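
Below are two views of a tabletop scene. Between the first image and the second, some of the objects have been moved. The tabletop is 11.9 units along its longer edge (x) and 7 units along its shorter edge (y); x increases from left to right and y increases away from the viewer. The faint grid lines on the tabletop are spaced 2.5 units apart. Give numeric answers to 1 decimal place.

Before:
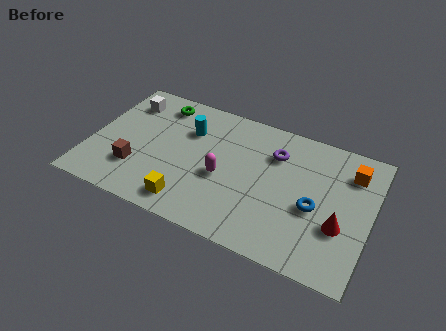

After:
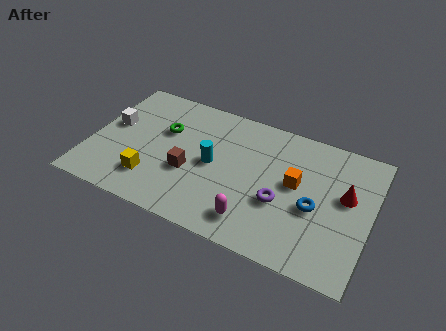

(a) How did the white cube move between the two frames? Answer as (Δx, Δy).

(-0.4, -1.5)

The white cube started near (1.2, 5.5) and ended near (0.8, 4.0).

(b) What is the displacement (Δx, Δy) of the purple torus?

(0.5, -2.4)

The purple torus was at about (7.7, 5.1) and moved to about (8.2, 2.7).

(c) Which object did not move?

the blue torus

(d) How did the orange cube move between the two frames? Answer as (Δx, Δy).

(-2.2, -1.5)

The orange cube started near (10.9, 5.4) and ended near (8.7, 3.9).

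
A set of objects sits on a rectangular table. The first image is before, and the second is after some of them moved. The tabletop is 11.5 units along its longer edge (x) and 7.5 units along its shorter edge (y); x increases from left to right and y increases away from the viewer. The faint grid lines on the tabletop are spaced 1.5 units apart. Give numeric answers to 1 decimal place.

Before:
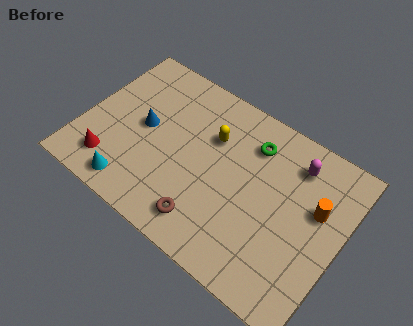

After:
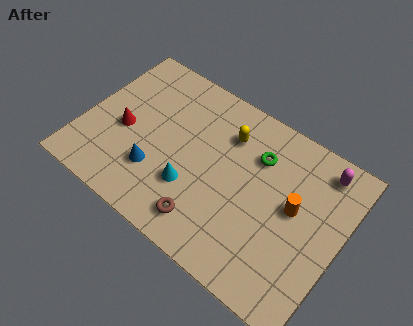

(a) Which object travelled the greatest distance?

the cyan cone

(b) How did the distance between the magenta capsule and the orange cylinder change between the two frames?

+0.6

Before: roughly 1.8 units apart; after: 2.4. That's 0.6 units further apart.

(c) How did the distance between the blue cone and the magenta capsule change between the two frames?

+1.1

They were about 6.8 units apart before and 7.9 after — 1.1 units further apart.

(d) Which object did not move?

the brown torus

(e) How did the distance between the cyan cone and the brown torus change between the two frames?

-1.9

The distance was about 3.3 in the first image and 1.4 in the second, so they moved 1.9 units closer together.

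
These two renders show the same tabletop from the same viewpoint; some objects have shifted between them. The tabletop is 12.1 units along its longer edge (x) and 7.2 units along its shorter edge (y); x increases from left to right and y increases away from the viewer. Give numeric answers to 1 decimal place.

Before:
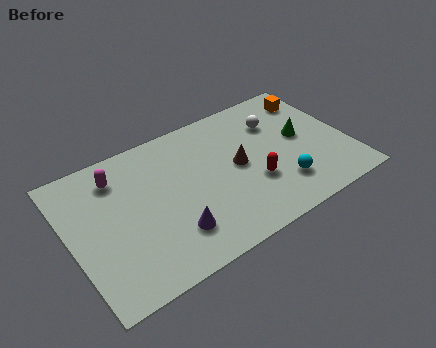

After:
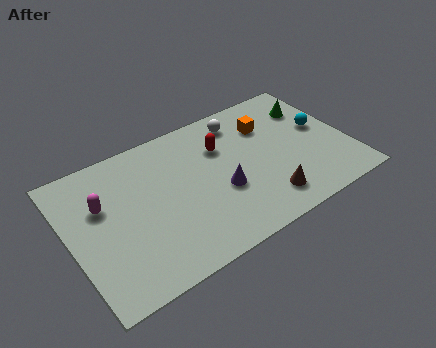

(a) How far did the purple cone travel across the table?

2.5

The purple cone moved from about (4.1, 1.8) to (6.4, 2.8), a distance of √(2.3² + 1.0²) ≈ 2.5.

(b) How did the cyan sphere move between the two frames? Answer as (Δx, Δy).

(2.2, 2.2)

The cyan sphere started near (8.9, 1.8) and ended near (11.1, 4.0).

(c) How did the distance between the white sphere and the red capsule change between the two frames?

-1.7

The distance was about 3.1 in the first image and 1.4 in the second, so they moved 1.7 units closer together.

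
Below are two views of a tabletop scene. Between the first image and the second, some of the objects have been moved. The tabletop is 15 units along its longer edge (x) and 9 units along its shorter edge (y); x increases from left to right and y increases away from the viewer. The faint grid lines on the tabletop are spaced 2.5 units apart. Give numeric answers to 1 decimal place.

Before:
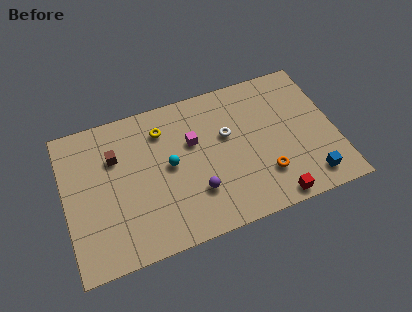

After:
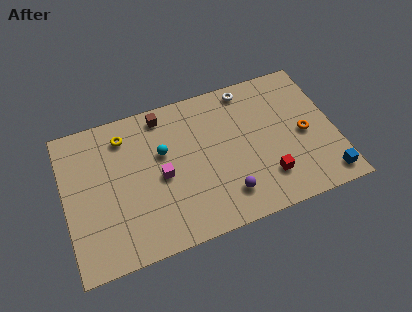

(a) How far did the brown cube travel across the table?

3.3

The brown cube was near (2.9, 6.2) before and (5.7, 7.9) after, so it travelled √(2.8² + 1.7²) ≈ 3.3 units.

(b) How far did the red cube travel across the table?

1.4

The red cube was near (11.2, 0.8) before and (11.0, 2.2) after, so it travelled √(0.2² + 1.4²) ≈ 1.4 units.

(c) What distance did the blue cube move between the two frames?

0.9

The blue cube moved from about (13.3, 1.4) to (14.2, 1.2), a distance of √(0.9² + 0.2²) ≈ 0.9.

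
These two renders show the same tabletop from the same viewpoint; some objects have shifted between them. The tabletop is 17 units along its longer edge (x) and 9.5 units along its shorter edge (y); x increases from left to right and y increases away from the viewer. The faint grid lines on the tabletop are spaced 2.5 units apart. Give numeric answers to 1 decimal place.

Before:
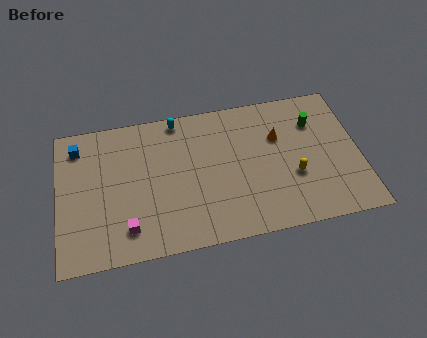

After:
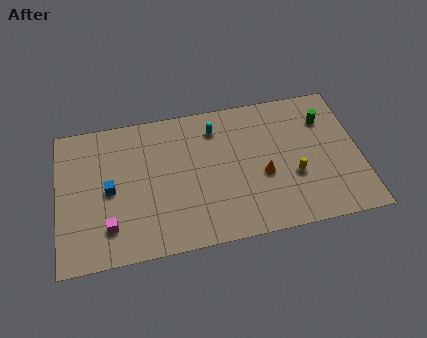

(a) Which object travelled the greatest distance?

the blue cube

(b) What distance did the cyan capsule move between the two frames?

2.3

From (6.9, 8.6) to (9.0, 7.6), the cyan capsule covered √(2.1² + 1.0²) ≈ 2.3 units.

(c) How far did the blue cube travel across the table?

3.6

From (1.2, 7.8) to (2.9, 4.6), the blue cube covered √(1.7² + 3.2²) ≈ 3.6 units.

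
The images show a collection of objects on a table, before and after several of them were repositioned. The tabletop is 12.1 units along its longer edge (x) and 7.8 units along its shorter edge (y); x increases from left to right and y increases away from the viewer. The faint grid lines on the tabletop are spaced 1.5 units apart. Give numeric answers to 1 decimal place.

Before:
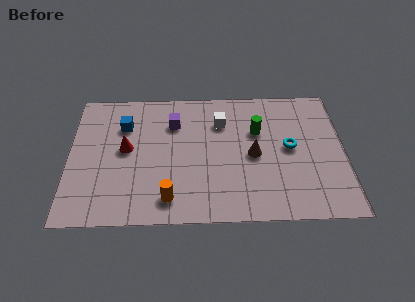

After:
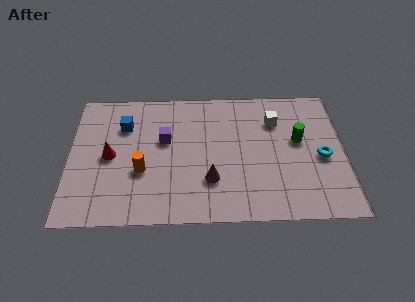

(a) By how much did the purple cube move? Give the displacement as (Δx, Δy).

(-0.4, -1.0)

The purple cube started near (4.6, 5.7) and ended near (4.2, 4.7).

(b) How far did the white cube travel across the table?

2.4

From (6.7, 5.7) to (9.1, 5.7), the white cube covered √(2.4² + 0.0²) ≈ 2.4 units.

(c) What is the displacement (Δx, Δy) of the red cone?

(-0.7, -0.4)

From the two frames, the red cone sits at roughly (2.5, 4.2) before and (1.8, 3.8) after.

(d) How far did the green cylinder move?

1.9

The green cylinder moved from about (8.3, 5.1) to (10.1, 4.5), a distance of √(1.8² + 0.6²) ≈ 1.9.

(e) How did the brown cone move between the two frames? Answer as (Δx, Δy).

(-1.9, -1.4)

The brown cone started near (8.1, 3.7) and ended near (6.2, 2.3).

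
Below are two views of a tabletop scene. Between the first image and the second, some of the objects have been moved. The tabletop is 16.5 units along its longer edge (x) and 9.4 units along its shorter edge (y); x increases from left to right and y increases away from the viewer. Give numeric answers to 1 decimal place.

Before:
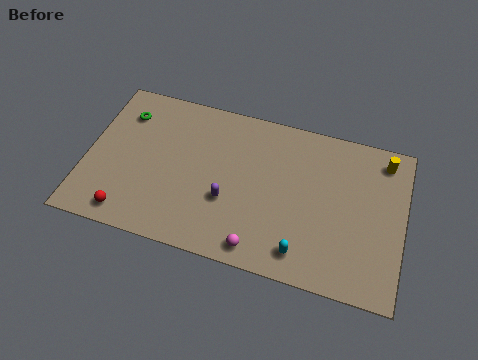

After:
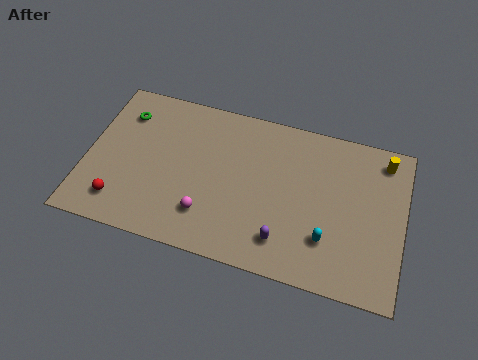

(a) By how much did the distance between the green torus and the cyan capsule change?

+0.6

Before: roughly 11.3 units apart; after: 11.9. That's 0.6 units further apart.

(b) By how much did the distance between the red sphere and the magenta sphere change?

-2.3

Before: roughly 6.8 units apart; after: 4.5. That's 2.3 units closer together.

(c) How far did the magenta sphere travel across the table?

3.0

The magenta sphere moved from about (9.3, 1.1) to (6.5, 2.3), a distance of √(2.8² + 1.2²) ≈ 3.0.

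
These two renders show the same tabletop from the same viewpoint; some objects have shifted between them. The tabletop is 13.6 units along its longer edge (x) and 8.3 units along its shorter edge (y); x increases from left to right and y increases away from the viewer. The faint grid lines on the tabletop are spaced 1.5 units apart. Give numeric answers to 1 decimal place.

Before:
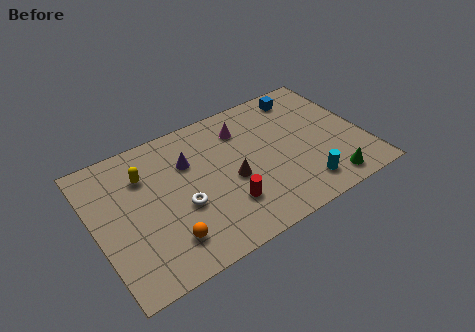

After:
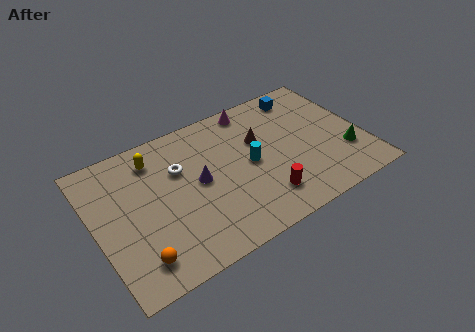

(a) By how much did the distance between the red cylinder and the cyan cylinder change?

-1.6

Before: roughly 3.9 units apart; after: 2.3. That's 1.6 units closer together.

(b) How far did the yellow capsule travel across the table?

0.9

The yellow capsule was near (2.7, 6.0) before and (3.3, 6.7) after, so it travelled √(0.6² + 0.7²) ≈ 0.9 units.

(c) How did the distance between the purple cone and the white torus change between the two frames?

-1.1

The distance was about 2.5 in the first image and 1.4 in the second, so they moved 1.1 units closer together.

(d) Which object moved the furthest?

the cyan cylinder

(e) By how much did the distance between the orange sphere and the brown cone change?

+3.8

They were about 4.0 units apart before and 7.8 after — 3.8 units further apart.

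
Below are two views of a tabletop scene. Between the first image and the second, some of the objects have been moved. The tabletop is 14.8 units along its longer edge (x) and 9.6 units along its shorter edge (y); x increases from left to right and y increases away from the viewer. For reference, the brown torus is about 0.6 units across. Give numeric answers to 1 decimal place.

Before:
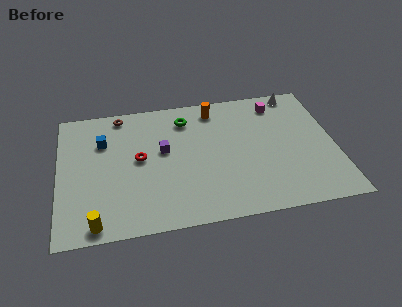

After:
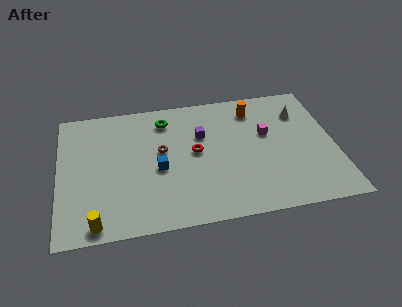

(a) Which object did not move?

the yellow cylinder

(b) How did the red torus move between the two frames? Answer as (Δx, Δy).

(3.0, 0.0)

The red torus started near (4.3, 5.1) and ended near (7.3, 5.1).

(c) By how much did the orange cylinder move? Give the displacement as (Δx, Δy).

(2.1, -0.4)

The orange cylinder was at about (8.5, 8.2) and moved to about (10.6, 7.8).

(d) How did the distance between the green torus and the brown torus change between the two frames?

-1.3

They were about 3.6 units apart before and 2.3 after — 1.3 units closer together.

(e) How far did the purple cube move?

2.2

The purple cube was near (5.6, 5.5) before and (7.7, 6.3) after, so it travelled √(2.1² + 0.8²) ≈ 2.2 units.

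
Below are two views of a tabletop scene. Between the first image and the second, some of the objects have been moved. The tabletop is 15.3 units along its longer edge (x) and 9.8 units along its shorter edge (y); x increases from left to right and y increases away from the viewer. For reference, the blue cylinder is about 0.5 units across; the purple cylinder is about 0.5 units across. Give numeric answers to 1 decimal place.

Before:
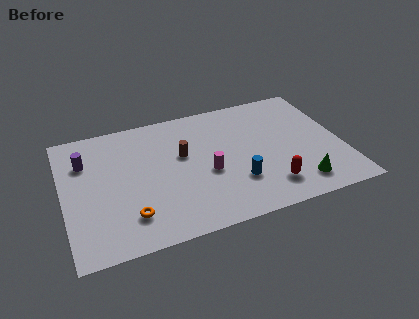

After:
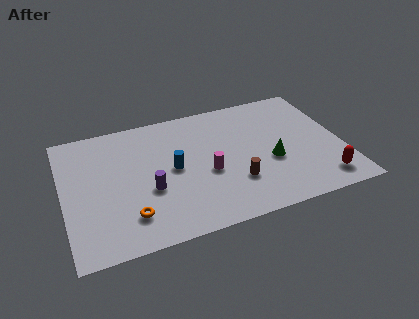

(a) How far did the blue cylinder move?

3.9

From (9.3, 2.9) to (6.0, 5.0), the blue cylinder covered √(3.3² + 2.1²) ≈ 3.9 units.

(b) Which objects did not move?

the orange torus and the magenta cylinder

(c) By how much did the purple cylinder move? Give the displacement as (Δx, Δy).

(3.3, -3.2)

From the two frames, the purple cylinder sits at roughly (1.3, 7.0) before and (4.6, 3.8) after.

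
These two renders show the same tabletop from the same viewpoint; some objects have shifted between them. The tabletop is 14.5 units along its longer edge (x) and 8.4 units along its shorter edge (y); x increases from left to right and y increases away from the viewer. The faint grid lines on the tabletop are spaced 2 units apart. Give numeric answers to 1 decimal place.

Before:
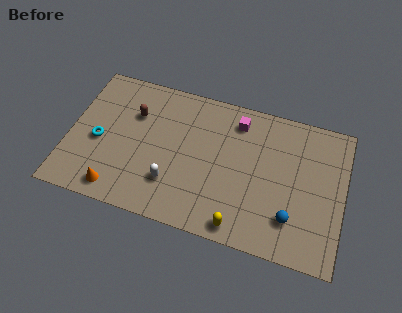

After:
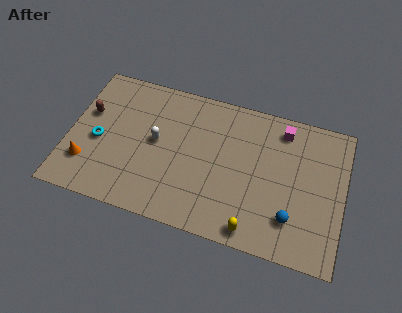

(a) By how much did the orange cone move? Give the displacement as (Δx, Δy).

(-1.7, 1.1)

The orange cone started near (2.8, 1.1) and ended near (1.1, 2.2).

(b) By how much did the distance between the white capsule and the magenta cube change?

+1.5

They were about 5.5 units apart before and 7.0 after — 1.5 units further apart.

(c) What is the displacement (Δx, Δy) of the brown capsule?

(-2.4, -0.6)

The brown capsule was at about (3.3, 5.8) and moved to about (0.9, 5.2).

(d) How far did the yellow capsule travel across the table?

0.7

The yellow capsule was near (9.3, 0.9) before and (10.0, 0.9) after, so it travelled √(0.7² + 0.0²) ≈ 0.7 units.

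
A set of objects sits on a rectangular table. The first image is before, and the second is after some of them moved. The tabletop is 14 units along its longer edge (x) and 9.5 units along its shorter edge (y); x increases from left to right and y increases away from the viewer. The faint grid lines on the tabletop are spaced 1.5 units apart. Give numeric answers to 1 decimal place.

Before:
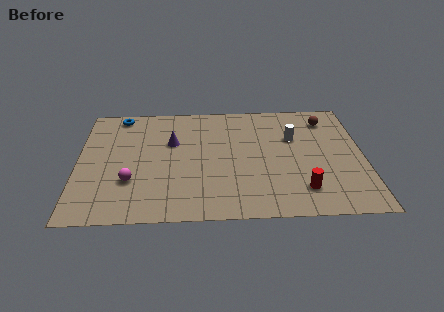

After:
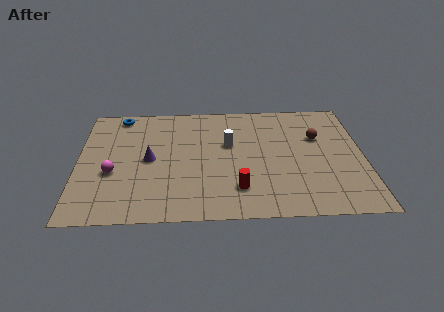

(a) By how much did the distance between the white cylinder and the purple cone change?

-1.9

Before: roughly 6.0 units apart; after: 4.1. That's 1.9 units closer together.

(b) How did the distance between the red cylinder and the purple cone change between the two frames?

-2.5

They were about 7.5 units apart before and 5.0 after — 2.5 units closer together.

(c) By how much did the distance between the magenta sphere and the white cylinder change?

-2.5

The distance was about 8.6 in the first image and 6.1 in the second, so they moved 2.5 units closer together.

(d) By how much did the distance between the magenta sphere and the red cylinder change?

-2.1

They were about 8.4 units apart before and 6.3 after — 2.1 units closer together.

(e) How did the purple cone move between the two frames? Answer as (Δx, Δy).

(-1.1, -1.4)

The purple cone was at about (4.6, 6.1) and moved to about (3.5, 4.7).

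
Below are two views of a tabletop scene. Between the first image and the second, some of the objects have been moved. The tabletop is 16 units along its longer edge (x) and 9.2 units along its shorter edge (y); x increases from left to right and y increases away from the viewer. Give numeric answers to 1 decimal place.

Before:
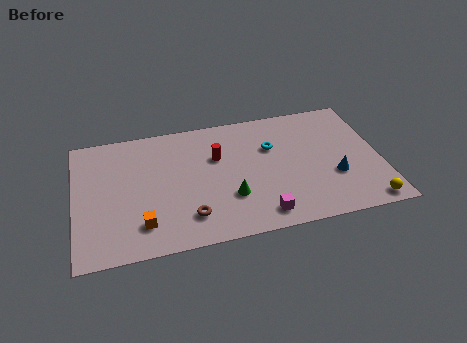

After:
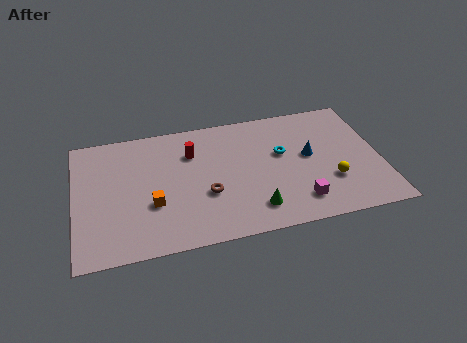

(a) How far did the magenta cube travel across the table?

2.1

The magenta cube moved from about (9.5, 1.3) to (11.5, 1.8), a distance of √(2.0² + 0.5²) ≈ 2.1.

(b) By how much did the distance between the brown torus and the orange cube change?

+0.4

Before: roughly 2.4 units apart; after: 2.8. That's 0.4 units further apart.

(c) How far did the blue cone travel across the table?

2.2

The blue cone moved from about (13.5, 3.2) to (12.3, 5.0), a distance of √(1.2² + 1.8²) ≈ 2.2.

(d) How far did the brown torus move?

1.7

The brown torus was near (5.8, 2.0) before and (6.8, 3.4) after, so it travelled √(1.0² + 1.4²) ≈ 1.7 units.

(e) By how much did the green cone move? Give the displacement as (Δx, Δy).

(1.2, -1.1)

From the two frames, the green cone sits at roughly (8.0, 2.9) before and (9.2, 1.8) after.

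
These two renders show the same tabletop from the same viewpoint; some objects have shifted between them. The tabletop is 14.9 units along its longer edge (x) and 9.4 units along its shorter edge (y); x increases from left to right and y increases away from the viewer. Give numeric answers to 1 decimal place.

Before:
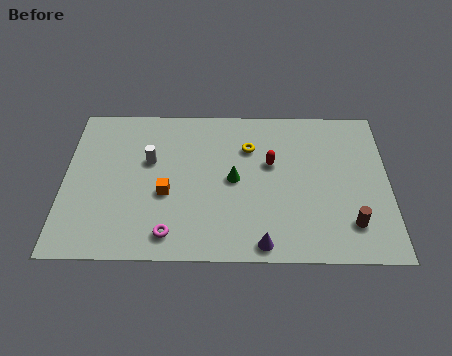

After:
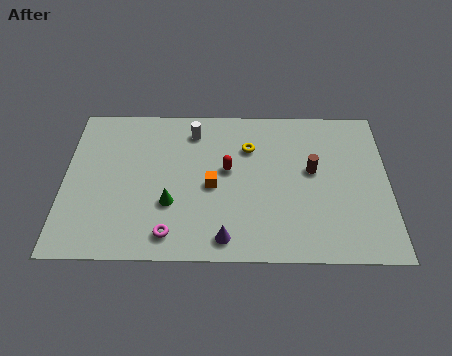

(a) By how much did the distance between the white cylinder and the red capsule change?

-2.7

Before: roughly 5.6 units apart; after: 2.9. That's 2.7 units closer together.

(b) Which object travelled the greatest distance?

the brown cylinder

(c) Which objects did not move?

the yellow torus and the magenta torus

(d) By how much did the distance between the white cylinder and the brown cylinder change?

-3.9

Before: roughly 9.9 units apart; after: 6.0. That's 3.9 units closer together.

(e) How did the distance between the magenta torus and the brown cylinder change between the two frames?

-0.6

They were about 8.2 units apart before and 7.6 after — 0.6 units closer together.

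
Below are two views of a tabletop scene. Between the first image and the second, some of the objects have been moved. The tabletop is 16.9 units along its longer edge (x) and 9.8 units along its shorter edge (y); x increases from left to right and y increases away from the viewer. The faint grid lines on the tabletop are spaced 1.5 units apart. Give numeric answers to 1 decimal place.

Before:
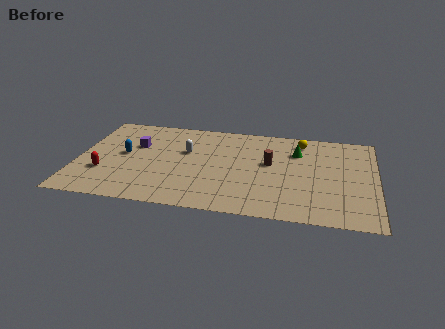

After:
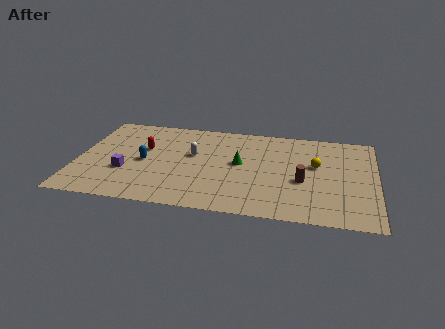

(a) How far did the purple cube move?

2.9

The purple cube was near (3.2, 6.3) before and (2.8, 3.4) after, so it travelled √(0.4² + 2.9²) ≈ 2.9 units.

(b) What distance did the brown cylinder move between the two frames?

2.5

The brown cylinder moved from about (10.9, 5.6) to (12.8, 4.0), a distance of √(1.9² + 1.6²) ≈ 2.5.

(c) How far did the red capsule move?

3.6

The red capsule was near (1.6, 3.1) before and (3.7, 6.0) after, so it travelled √(2.1² + 2.9²) ≈ 3.6 units.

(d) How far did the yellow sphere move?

2.7

From (12.6, 8.3) to (13.5, 5.8), the yellow sphere covered √(0.9² + 2.5²) ≈ 2.7 units.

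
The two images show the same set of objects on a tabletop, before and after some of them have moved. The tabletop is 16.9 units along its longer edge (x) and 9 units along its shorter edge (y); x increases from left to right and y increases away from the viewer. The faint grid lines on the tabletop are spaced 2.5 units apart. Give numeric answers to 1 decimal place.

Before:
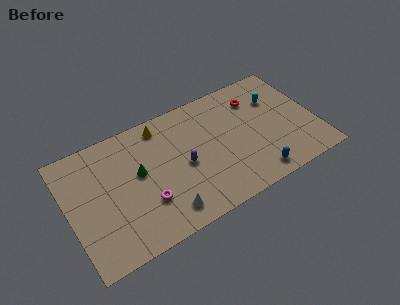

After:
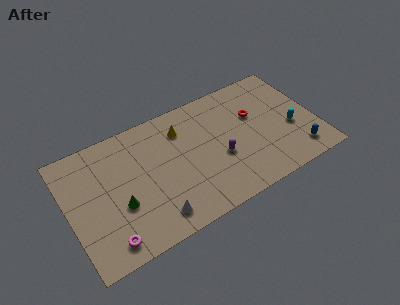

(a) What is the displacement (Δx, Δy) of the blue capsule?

(3.0, 0.4)

The blue capsule was at about (12.3, 1.2) and moved to about (15.3, 1.6).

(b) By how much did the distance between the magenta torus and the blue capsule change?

+5.6

They were about 7.5 units apart before and 13.1 after — 5.6 units further apart.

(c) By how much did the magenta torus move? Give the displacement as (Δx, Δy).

(-2.8, -1.5)

The magenta torus started near (5.0, 2.8) and ended near (2.2, 1.3).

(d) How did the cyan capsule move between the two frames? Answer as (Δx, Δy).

(0.7, -2.7)

The cyan capsule started near (14.5, 6.3) and ended near (15.2, 3.6).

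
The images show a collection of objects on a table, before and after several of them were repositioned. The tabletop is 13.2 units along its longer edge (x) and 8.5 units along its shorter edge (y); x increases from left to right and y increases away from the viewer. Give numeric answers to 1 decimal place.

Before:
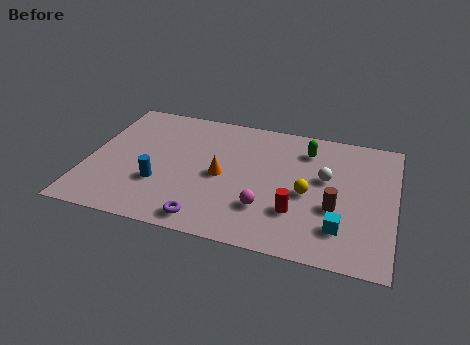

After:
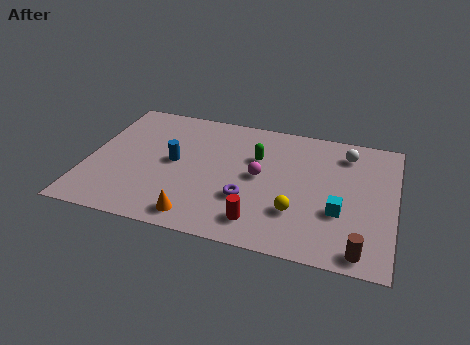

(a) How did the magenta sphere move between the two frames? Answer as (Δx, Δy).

(-0.4, 2.0)

The magenta sphere was at about (7.8, 2.4) and moved to about (7.4, 4.4).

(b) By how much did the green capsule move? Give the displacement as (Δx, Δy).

(-2.1, -1.1)

The green capsule was at about (9.3, 6.7) and moved to about (7.2, 5.6).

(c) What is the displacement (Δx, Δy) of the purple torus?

(1.6, 1.8)

From the two frames, the purple torus sits at roughly (5.4, 1.0) before and (7.0, 2.8) after.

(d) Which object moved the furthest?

the orange cone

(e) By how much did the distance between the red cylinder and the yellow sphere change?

+0.4

The distance was about 1.4 in the first image and 1.8 in the second, so they moved 0.4 units further apart.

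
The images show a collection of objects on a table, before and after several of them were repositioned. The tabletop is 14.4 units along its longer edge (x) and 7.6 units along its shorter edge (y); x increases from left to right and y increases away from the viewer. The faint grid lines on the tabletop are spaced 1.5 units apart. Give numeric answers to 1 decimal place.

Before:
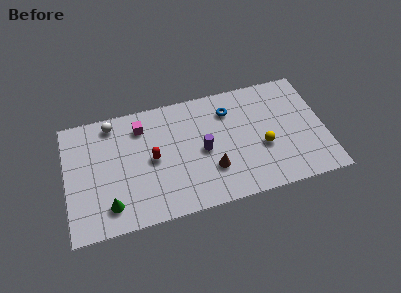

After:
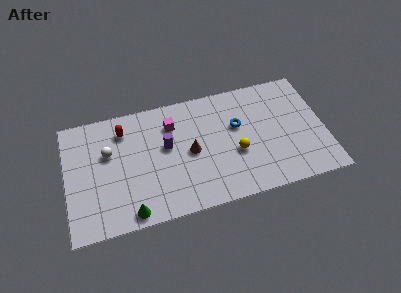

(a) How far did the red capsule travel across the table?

2.7

The red capsule moved from about (4.8, 3.8) to (3.3, 6.0), a distance of √(1.5² + 2.2²) ≈ 2.7.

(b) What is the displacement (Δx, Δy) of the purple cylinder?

(-2.0, 0.8)

From the two frames, the purple cylinder sits at roughly (7.6, 3.6) before and (5.6, 4.4) after.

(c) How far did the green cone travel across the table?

1.3

The green cone was near (2.3, 1.5) before and (3.4, 0.8) after, so it travelled √(1.1² + 0.7²) ≈ 1.3 units.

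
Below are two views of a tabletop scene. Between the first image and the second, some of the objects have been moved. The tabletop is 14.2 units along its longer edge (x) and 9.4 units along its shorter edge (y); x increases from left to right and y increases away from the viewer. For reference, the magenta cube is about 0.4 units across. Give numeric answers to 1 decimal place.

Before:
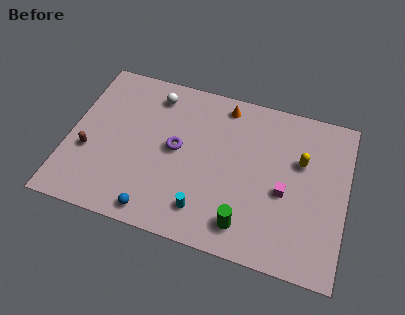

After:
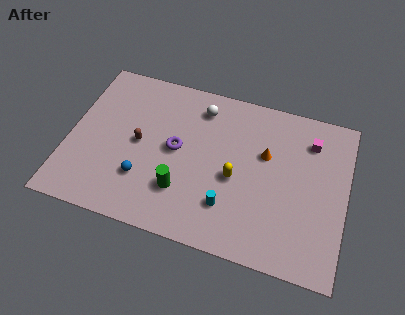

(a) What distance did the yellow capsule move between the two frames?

3.7

The yellow capsule moved from about (11.8, 6.0) to (8.6, 4.1), a distance of √(3.2² + 1.9²) ≈ 3.7.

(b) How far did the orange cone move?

3.3

The orange cone moved from about (7.7, 8.2) to (10.0, 5.9), a distance of √(2.3² + 2.3²) ≈ 3.3.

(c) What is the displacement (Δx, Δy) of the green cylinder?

(-3.3, 1.0)

From the two frames, the green cylinder sits at roughly (9.3, 1.6) before and (6.0, 2.6) after.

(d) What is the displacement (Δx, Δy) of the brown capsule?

(2.5, 1.2)

From the two frames, the brown capsule sits at roughly (1.1, 3.5) before and (3.6, 4.7) after.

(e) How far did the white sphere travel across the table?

2.4

From (4.1, 7.8) to (6.5, 7.7), the white sphere covered √(2.4² + 0.1²) ≈ 2.4 units.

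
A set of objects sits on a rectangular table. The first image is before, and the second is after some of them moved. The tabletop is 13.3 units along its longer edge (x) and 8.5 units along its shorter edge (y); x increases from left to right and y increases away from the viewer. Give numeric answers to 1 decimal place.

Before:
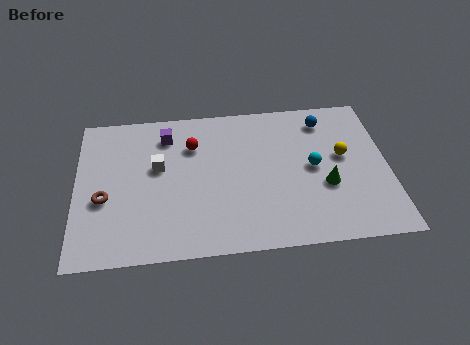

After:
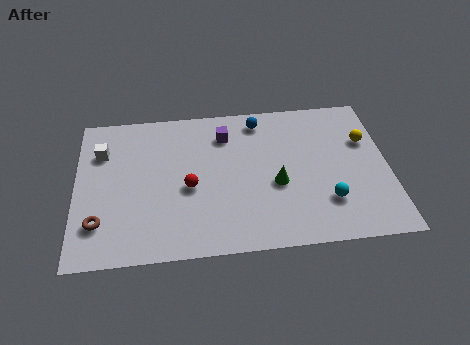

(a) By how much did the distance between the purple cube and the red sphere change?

+2.0

They were about 1.3 units apart before and 3.3 after — 2.0 units further apart.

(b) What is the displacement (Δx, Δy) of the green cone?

(-2.1, 0.3)

The green cone started near (10.6, 3.2) and ended near (8.5, 3.5).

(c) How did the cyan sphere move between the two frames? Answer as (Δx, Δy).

(0.5, -2.0)

The cyan sphere was at about (10.1, 4.3) and moved to about (10.6, 2.3).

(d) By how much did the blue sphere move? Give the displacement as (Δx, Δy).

(-2.8, 0.3)

From the two frames, the blue sphere sits at roughly (10.7, 7.0) before and (7.9, 7.3) after.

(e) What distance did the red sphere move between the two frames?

2.4

From (5.0, 6.1) to (4.8, 3.7), the red sphere covered √(0.2² + 2.4²) ≈ 2.4 units.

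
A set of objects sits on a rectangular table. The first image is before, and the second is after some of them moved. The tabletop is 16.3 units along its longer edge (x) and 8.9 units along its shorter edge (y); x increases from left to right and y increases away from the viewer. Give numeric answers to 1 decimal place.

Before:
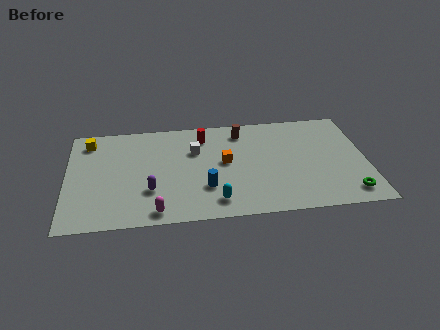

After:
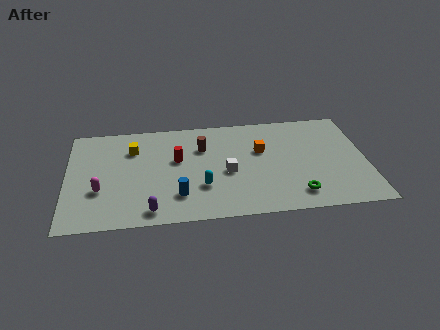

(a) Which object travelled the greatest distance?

the magenta capsule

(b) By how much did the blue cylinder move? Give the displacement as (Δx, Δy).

(-1.5, -0.5)

The blue cylinder started near (7.5, 2.7) and ended near (6.0, 2.2).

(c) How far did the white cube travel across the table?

2.7

The white cube was near (7.0, 6.0) before and (8.7, 3.9) after, so it travelled √(1.7² + 2.1²) ≈ 2.7 units.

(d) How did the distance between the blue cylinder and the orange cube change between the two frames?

+3.3

They were about 2.4 units apart before and 5.7 after — 3.3 units further apart.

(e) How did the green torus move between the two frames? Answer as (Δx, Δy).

(-2.8, 0.2)

The green torus started near (15.2, 1.4) and ended near (12.4, 1.6).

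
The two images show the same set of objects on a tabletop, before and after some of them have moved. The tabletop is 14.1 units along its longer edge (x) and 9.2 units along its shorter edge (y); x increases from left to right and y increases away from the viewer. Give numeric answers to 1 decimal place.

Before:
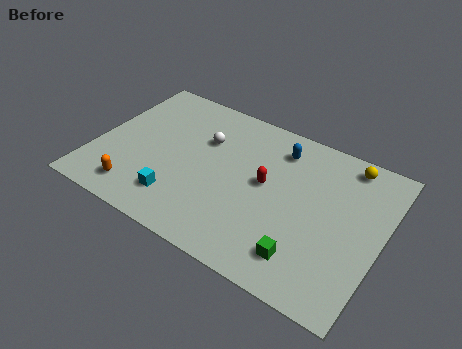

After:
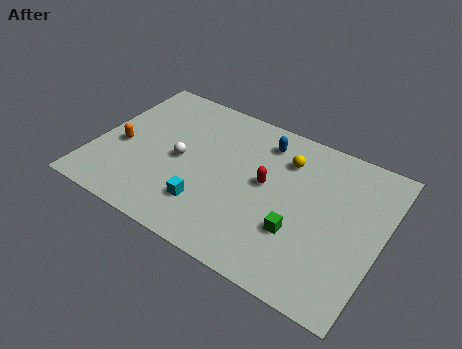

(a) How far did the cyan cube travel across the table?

1.4

The cyan cube was near (4.5, 2.0) before and (5.9, 2.3) after, so it travelled √(1.4² + 0.3²) ≈ 1.4 units.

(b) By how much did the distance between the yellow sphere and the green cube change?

-2.3

The distance was about 6.4 in the first image and 4.1 in the second, so they moved 2.3 units closer together.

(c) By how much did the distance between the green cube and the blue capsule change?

-0.9

The distance was about 6.0 in the first image and 5.1 in the second, so they moved 0.9 units closer together.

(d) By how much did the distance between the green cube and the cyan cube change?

-1.8

Before: roughly 6.3 units apart; after: 4.5. That's 1.8 units closer together.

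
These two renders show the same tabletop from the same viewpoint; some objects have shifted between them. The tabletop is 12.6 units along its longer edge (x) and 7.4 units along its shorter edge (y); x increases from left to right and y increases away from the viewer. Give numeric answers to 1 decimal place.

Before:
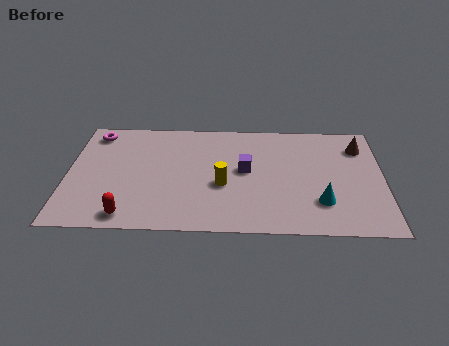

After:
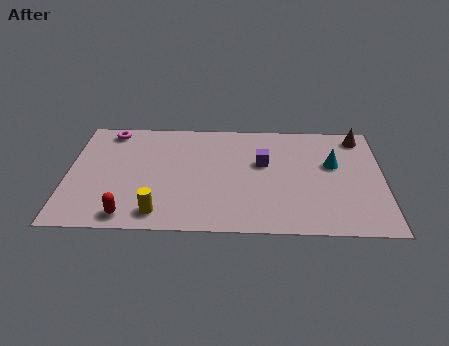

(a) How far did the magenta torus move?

0.6

From (1.0, 6.3) to (1.6, 6.5), the magenta torus covered √(0.6² + 0.2²) ≈ 0.6 units.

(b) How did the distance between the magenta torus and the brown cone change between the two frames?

-0.6

Before: roughly 10.7 units apart; after: 10.1. That's 0.6 units closer together.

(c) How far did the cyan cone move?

2.5

The cyan cone moved from about (10.1, 2.0) to (10.6, 4.5), a distance of √(0.5² + 2.5²) ≈ 2.5.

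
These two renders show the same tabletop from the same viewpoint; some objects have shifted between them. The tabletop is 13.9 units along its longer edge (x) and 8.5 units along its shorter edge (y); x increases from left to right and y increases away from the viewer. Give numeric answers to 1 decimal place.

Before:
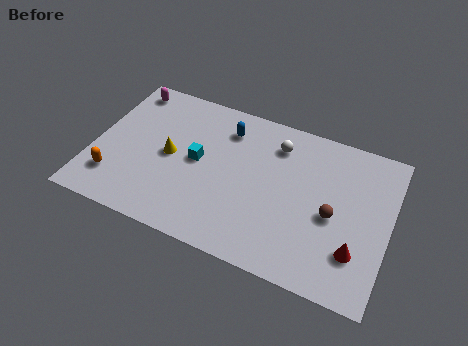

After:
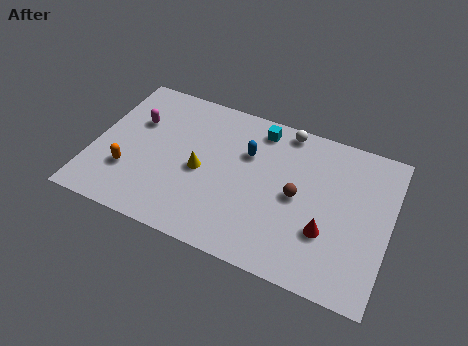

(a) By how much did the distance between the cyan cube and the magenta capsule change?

+1.1

They were about 4.8 units apart before and 5.9 after — 1.1 units further apart.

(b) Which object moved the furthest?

the cyan cube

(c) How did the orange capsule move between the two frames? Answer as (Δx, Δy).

(0.6, 0.6)

The orange capsule started near (1.2, 2.0) and ended near (1.8, 2.6).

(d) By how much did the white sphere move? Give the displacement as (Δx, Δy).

(0.3, 1.0)

The white sphere started near (8.4, 6.7) and ended near (8.7, 7.7).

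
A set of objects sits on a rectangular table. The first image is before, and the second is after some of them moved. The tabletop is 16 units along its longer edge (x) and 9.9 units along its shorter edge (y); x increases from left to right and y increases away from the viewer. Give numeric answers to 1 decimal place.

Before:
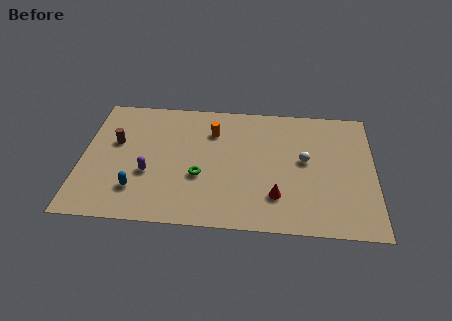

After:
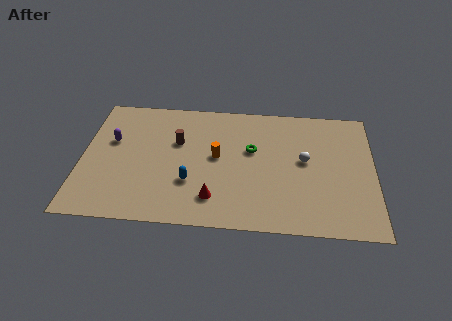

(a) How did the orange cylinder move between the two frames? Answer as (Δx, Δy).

(0.3, -2.0)

From the two frames, the orange cylinder sits at roughly (7.1, 7.3) before and (7.4, 5.3) after.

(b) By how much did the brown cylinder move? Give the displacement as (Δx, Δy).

(3.4, 0.3)

The brown cylinder started near (1.8, 6.0) and ended near (5.2, 6.3).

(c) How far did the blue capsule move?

3.0

From (3.1, 2.4) to (6.0, 3.2), the blue capsule covered √(2.9² + 0.8²) ≈ 3.0 units.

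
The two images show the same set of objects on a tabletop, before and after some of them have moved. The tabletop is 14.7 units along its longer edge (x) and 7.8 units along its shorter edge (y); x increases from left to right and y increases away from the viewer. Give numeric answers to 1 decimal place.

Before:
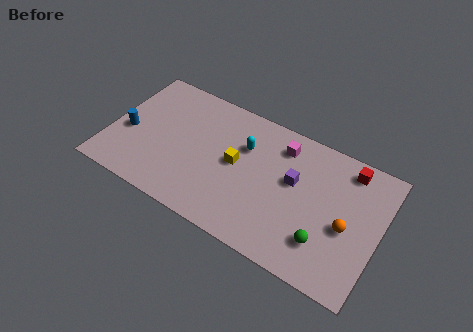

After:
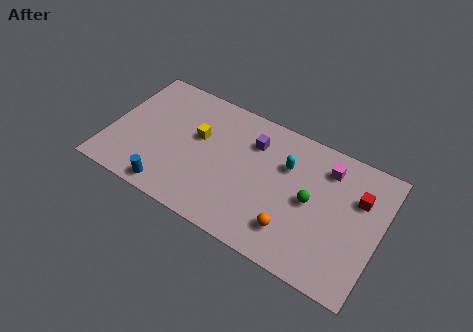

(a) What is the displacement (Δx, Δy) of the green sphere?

(-1.0, 1.9)

The green sphere started near (12.0, 2.0) and ended near (11.0, 3.9).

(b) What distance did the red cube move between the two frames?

1.6

The red cube was near (12.7, 6.7) before and (13.4, 5.3) after, so it travelled √(0.7² + 1.4²) ≈ 1.6 units.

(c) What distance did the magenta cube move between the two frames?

2.5

The magenta cube was near (9.1, 6.3) before and (11.6, 6.2) after, so it travelled √(2.5² + 0.1²) ≈ 2.5 units.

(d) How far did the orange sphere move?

3.1

The orange sphere was near (13.0, 3.4) before and (10.3, 1.8) after, so it travelled √(2.7² + 1.6²) ≈ 3.1 units.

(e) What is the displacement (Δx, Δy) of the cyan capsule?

(2.3, 0.0)

The cyan capsule was at about (7.2, 5.3) and moved to about (9.5, 5.3).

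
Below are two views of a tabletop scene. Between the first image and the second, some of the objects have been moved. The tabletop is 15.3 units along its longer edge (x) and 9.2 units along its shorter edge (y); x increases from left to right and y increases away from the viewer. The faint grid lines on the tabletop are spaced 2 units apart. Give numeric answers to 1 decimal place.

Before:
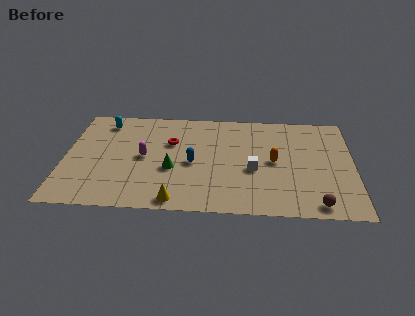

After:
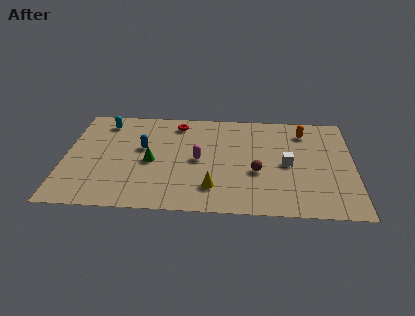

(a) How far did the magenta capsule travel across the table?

2.9

The magenta capsule was near (4.2, 4.6) before and (7.1, 4.5) after, so it travelled √(2.9² + 0.1²) ≈ 2.9 units.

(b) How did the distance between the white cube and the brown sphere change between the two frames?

-2.5

They were about 4.3 units apart before and 1.8 after — 2.5 units closer together.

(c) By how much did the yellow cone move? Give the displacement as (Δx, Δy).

(1.9, 1.2)

The yellow cone started near (6.0, 0.9) and ended near (7.9, 2.1).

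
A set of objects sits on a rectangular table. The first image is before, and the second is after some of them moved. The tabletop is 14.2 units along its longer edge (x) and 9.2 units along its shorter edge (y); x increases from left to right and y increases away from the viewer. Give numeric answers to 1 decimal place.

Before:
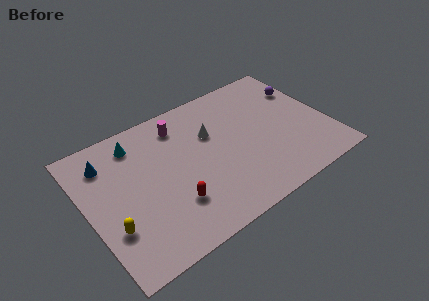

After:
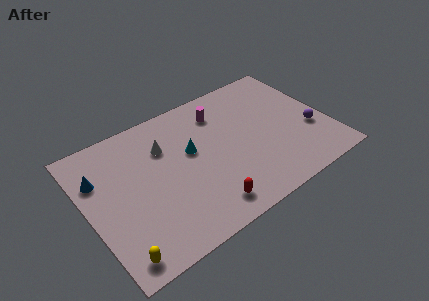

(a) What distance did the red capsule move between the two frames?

2.1

The red capsule moved from about (4.6, 2.6) to (6.3, 1.4), a distance of √(1.7² + 1.2²) ≈ 2.1.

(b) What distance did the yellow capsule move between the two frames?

1.8

From (1.1, 2.9) to (1.1, 1.1), the yellow capsule covered √(0.0² + 1.8²) ≈ 1.8 units.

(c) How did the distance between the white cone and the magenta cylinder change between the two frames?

+1.4

The distance was about 2.2 in the first image and 3.6 in the second, so they moved 1.4 units further apart.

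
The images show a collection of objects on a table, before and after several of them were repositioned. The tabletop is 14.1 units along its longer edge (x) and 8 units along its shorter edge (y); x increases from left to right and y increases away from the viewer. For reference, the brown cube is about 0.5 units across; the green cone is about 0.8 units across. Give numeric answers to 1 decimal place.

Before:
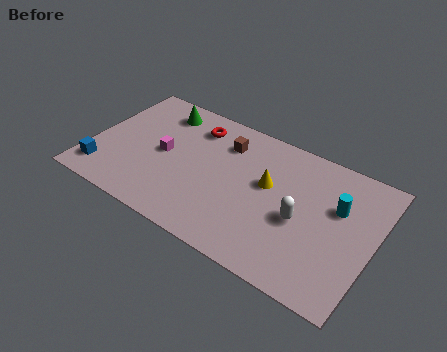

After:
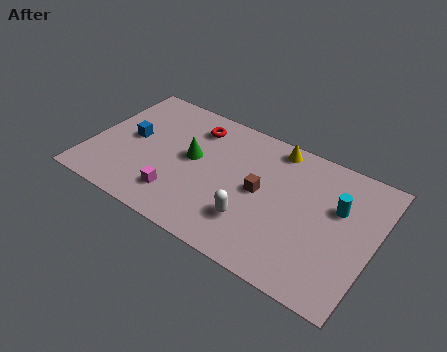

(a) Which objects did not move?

the cyan cylinder and the red torus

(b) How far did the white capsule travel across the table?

2.6

The white capsule moved from about (10.6, 3.5) to (8.4, 2.2), a distance of √(2.2² + 1.3²) ≈ 2.6.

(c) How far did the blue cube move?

2.9

From (0.9, 1.5) to (1.9, 4.2), the blue cube covered √(1.0² + 2.7²) ≈ 2.9 units.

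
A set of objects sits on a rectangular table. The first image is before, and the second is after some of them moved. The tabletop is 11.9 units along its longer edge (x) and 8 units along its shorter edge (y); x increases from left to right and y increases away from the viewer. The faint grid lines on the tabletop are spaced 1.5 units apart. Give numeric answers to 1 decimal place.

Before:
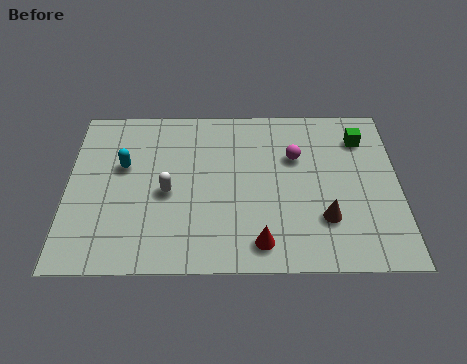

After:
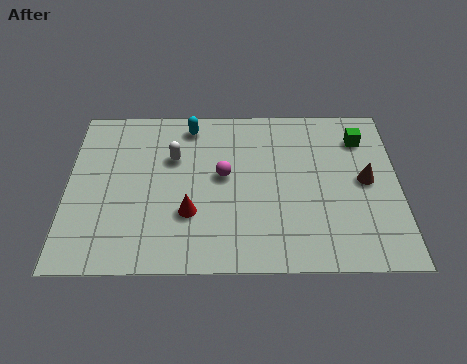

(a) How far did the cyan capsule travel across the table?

3.1

From (2.0, 4.9) to (4.4, 6.9), the cyan capsule covered √(2.4² + 2.0²) ≈ 3.1 units.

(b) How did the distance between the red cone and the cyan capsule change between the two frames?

-1.8

The distance was about 6.1 in the first image and 4.3 in the second, so they moved 1.8 units closer together.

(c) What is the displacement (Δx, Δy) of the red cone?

(-2.5, 1.4)

The red cone started near (6.9, 1.2) and ended near (4.4, 2.6).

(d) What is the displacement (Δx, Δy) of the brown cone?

(1.5, 1.8)

The brown cone started near (9.2, 2.3) and ended near (10.7, 4.1).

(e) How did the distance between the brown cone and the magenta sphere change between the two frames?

+1.9

The distance was about 3.2 in the first image and 5.1 in the second, so they moved 1.9 units further apart.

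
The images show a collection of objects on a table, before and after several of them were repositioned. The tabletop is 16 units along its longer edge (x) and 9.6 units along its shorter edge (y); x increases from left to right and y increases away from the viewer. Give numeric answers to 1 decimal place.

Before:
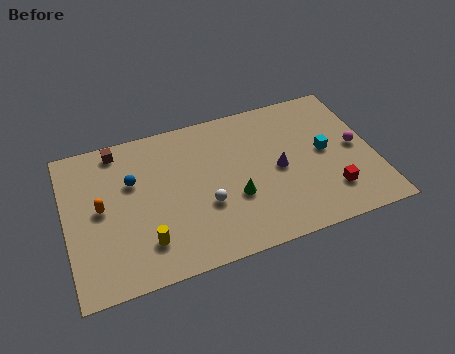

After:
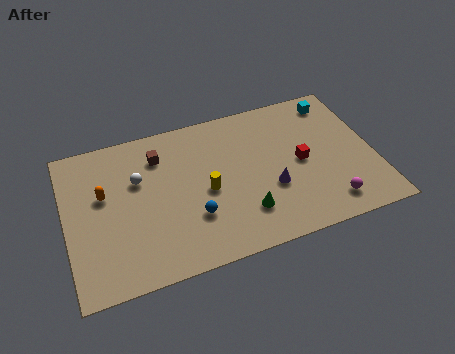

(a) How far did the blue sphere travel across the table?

4.3

From (3.5, 6.2) to (6.4, 3.0), the blue sphere covered √(2.9² + 3.2²) ≈ 4.3 units.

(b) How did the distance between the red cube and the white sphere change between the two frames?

+2.0

Before: roughly 6.5 units apart; after: 8.5. That's 2.0 units further apart.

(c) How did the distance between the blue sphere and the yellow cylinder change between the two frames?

-2.4

They were about 4.0 units apart before and 1.6 after — 2.4 units closer together.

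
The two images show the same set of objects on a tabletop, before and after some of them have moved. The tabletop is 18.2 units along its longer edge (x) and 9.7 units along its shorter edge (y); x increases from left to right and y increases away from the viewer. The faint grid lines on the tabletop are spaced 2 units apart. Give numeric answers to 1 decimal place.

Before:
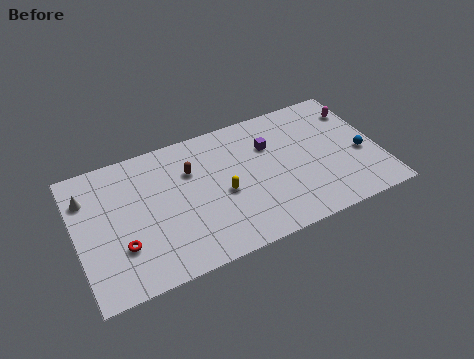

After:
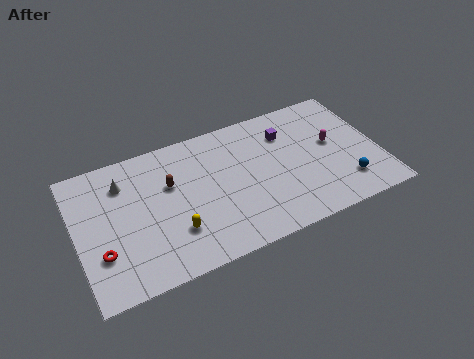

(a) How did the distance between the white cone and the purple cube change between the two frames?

-1.1

The distance was about 11.0 in the first image and 9.9 in the second, so they moved 1.1 units closer together.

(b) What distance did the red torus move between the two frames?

1.2

From (2.5, 3.0) to (1.3, 3.0), the red torus covered √(1.2² + 0.0²) ≈ 1.2 units.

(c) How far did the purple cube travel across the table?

1.2

From (11.8, 6.7) to (12.9, 7.2), the purple cube covered √(1.1² + 0.5²) ≈ 1.2 units.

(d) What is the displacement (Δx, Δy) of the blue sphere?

(-1.2, -1.8)

From the two frames, the blue sphere sits at roughly (17.1, 4.0) before and (15.9, 2.2) after.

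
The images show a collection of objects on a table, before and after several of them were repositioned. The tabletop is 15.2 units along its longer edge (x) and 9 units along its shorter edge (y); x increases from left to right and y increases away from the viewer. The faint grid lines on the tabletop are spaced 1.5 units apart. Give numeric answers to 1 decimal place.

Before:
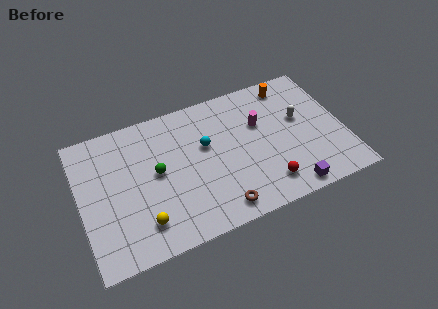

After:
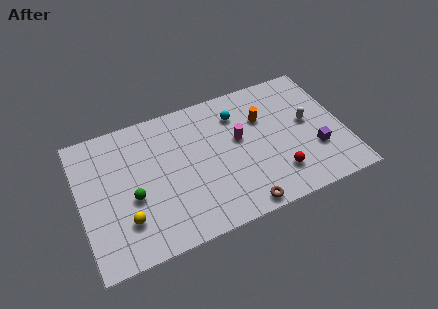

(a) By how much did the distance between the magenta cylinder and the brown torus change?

-1.0

They were about 5.4 units apart before and 4.4 after — 1.0 units closer together.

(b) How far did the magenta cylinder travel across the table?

1.4

From (10.5, 5.8) to (9.2, 5.2), the magenta cylinder covered √(1.3² + 0.6²) ≈ 1.4 units.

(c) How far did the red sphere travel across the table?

0.8

The red sphere was near (10.4, 1.7) before and (11.1, 2.1) after, so it travelled √(0.7² + 0.4²) ≈ 0.8 units.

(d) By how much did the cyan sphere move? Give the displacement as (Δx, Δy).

(2.0, 1.4)

The cyan sphere was at about (7.3, 5.5) and moved to about (9.3, 6.9).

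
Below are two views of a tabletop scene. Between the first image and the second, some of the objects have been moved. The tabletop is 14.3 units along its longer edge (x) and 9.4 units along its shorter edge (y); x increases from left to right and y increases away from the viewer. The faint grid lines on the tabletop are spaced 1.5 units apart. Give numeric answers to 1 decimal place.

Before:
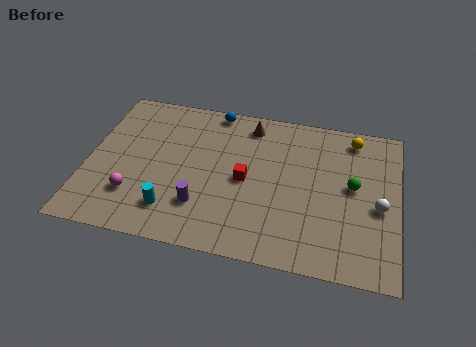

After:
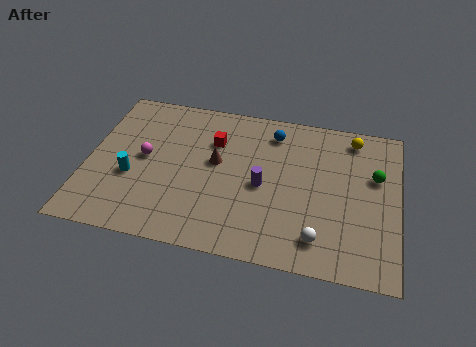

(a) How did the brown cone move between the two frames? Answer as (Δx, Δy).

(-1.4, -2.7)

From the two frames, the brown cone sits at roughly (7.3, 8.0) before and (5.9, 5.3) after.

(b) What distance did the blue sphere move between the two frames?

2.9

The blue sphere was near (5.6, 8.6) before and (8.4, 7.7) after, so it travelled √(2.8² + 0.9²) ≈ 2.9 units.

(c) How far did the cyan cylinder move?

2.6

From (4.1, 2.0) to (2.1, 3.6), the cyan cylinder covered √(2.0² + 1.6²) ≈ 2.6 units.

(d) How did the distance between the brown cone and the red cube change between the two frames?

-2.2

They were about 3.5 units apart before and 1.3 after — 2.2 units closer together.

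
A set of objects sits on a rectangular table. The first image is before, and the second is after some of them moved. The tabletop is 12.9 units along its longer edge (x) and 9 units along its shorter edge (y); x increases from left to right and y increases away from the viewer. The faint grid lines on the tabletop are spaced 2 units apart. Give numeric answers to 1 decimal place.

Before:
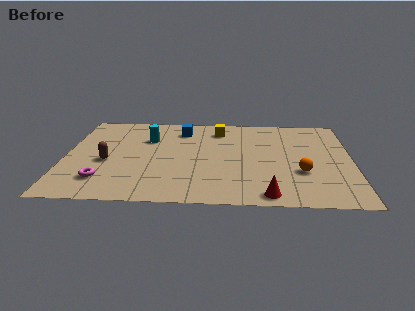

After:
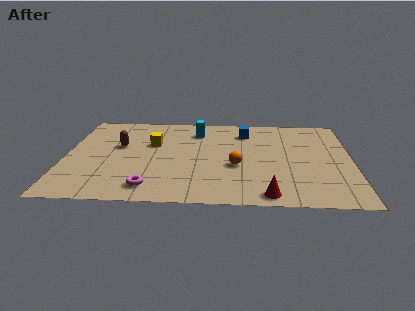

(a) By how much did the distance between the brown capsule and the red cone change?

+0.3

They were about 7.8 units apart before and 8.1 after — 0.3 units further apart.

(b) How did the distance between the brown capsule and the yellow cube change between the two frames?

-4.6

They were about 6.1 units apart before and 1.5 after — 4.6 units closer together.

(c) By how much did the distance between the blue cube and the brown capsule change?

+1.2

They were about 4.7 units apart before and 5.9 after — 1.2 units further apart.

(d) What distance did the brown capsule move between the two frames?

1.7

From (1.9, 3.8) to (2.4, 5.4), the brown capsule covered √(0.5² + 1.6²) ≈ 1.7 units.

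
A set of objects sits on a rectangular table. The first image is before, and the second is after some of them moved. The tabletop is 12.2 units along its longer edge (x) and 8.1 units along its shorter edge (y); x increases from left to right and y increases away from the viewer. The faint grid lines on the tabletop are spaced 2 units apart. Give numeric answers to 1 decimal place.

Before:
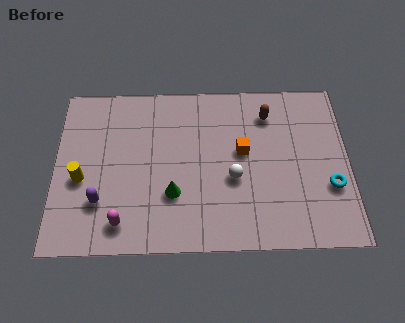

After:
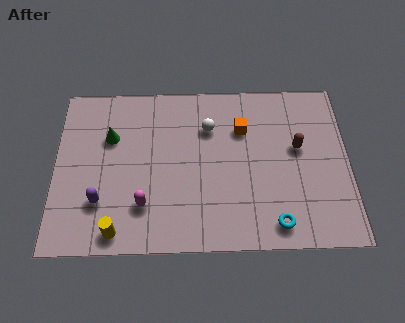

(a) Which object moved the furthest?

the green cone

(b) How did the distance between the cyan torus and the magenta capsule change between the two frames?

-3.2

Before: roughly 8.7 units apart; after: 5.5. That's 3.2 units closer together.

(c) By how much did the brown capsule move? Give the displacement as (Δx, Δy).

(1.2, -1.7)

The brown capsule was at about (8.9, 6.4) and moved to about (10.1, 4.7).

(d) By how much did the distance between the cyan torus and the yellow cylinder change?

-3.8

Before: roughly 10.3 units apart; after: 6.5. That's 3.8 units closer together.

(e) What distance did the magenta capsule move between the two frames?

1.2

The magenta capsule moved from about (2.8, 1.3) to (3.7, 2.1), a distance of √(0.9² + 0.8²) ≈ 1.2.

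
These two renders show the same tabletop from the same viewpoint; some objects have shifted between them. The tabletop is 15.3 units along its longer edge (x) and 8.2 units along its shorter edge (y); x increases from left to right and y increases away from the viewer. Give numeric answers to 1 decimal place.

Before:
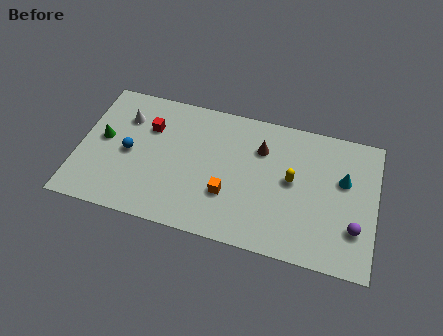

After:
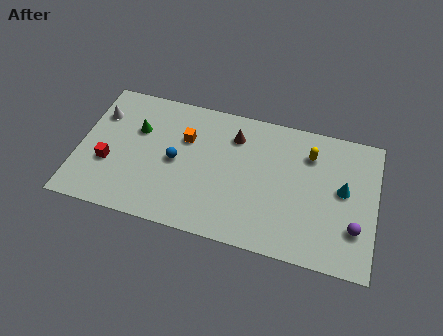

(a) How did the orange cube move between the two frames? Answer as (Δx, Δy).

(-2.4, 2.8)

From the two frames, the orange cube sits at roughly (7.8, 2.7) before and (5.4, 5.5) after.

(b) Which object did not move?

the purple sphere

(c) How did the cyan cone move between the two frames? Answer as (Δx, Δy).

(0.0, -0.6)

The cyan cone was at about (13.6, 5.1) and moved to about (13.6, 4.5).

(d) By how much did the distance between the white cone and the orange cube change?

-2.0

The distance was about 6.5 in the first image and 4.5 in the second, so they moved 2.0 units closer together.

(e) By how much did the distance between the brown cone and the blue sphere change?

-3.3

The distance was about 7.0 in the first image and 3.7 in the second, so they moved 3.3 units closer together.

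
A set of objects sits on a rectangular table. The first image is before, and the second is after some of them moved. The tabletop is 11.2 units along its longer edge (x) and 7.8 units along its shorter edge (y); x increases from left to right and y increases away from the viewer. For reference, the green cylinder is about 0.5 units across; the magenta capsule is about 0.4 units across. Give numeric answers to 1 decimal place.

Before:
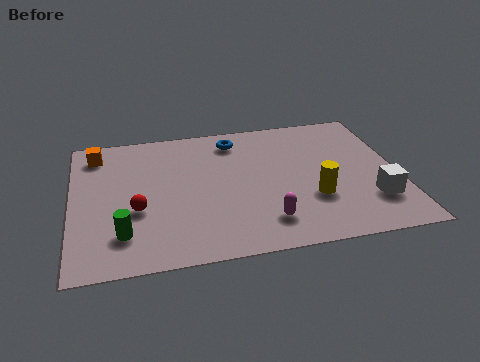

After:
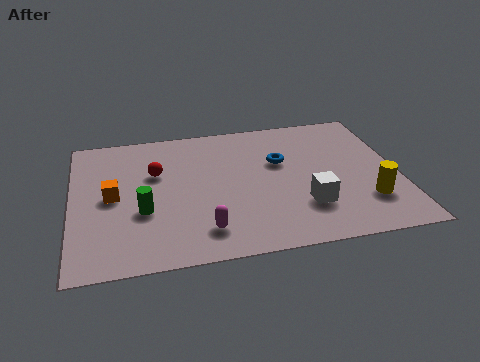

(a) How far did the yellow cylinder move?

1.9

The yellow cylinder moved from about (8.2, 2.6) to (10.0, 2.1), a distance of √(1.8² + 0.5²) ≈ 1.9.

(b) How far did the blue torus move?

2.2

The blue torus was near (5.7, 6.5) before and (7.2, 4.9) after, so it travelled √(1.5² + 1.6²) ≈ 2.2 units.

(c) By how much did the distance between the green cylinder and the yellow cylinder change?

+1.1

The distance was about 6.5 in the first image and 7.6 in the second, so they moved 1.1 units further apart.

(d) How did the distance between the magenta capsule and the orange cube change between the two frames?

-3.6

They were about 7.4 units apart before and 3.8 after — 3.6 units closer together.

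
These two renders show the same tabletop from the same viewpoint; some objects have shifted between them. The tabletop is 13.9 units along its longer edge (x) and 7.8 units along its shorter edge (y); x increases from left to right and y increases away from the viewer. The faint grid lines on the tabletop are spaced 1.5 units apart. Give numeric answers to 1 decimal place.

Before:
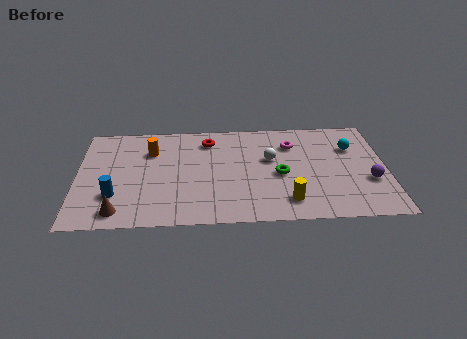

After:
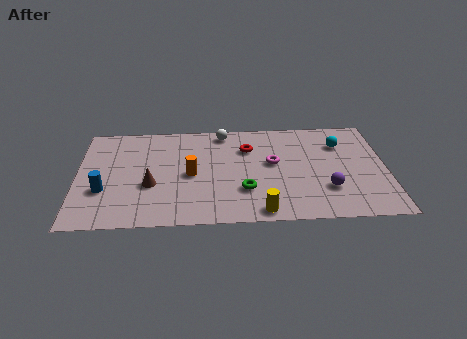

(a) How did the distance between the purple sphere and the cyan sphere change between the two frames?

+0.8

Before: roughly 2.7 units apart; after: 3.5. That's 0.8 units further apart.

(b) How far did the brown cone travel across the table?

2.4

The brown cone moved from about (1.9, 1.1) to (3.3, 3.0), a distance of √(1.4² + 1.9²) ≈ 2.4.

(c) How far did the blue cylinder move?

0.6

The blue cylinder moved from about (1.7, 2.3) to (1.2, 2.7), a distance of √(0.5² + 0.4²) ≈ 0.6.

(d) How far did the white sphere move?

3.0

The white sphere was near (8.7, 4.7) before and (6.6, 6.9) after, so it travelled √(2.1² + 2.2²) ≈ 3.0 units.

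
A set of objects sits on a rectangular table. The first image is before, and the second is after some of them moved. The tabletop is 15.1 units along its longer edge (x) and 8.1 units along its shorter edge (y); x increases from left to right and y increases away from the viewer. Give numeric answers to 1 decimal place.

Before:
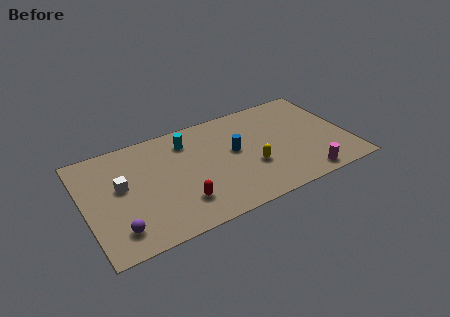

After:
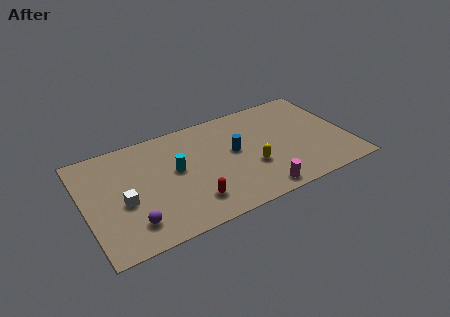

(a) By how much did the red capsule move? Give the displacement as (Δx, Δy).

(0.6, -0.2)

The red capsule started near (5.2, 2.0) and ended near (5.8, 1.8).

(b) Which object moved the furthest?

the magenta cylinder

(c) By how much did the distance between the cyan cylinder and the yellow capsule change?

-0.3

The distance was about 4.8 in the first image and 4.5 in the second, so they moved 0.3 units closer together.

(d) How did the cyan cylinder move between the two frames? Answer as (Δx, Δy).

(-0.9, -1.9)

From the two frames, the cyan cylinder sits at roughly (6.1, 6.4) before and (5.2, 4.5) after.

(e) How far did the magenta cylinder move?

2.7

The magenta cylinder was near (12.2, 0.9) before and (9.5, 0.9) after, so it travelled √(2.7² + 0.0²) ≈ 2.7 units.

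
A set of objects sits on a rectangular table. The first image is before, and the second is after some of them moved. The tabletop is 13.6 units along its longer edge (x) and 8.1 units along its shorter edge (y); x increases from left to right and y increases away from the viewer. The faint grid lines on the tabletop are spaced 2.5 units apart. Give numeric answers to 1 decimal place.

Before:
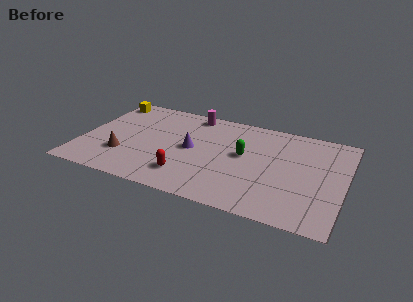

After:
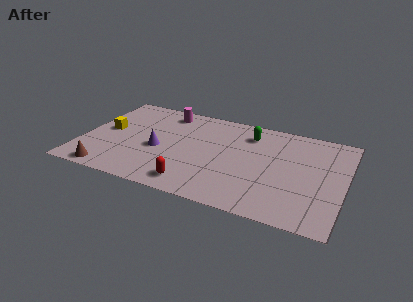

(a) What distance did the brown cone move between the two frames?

1.7

The brown cone was near (2.3, 2.4) before and (1.7, 0.8) after, so it travelled √(0.6² + 1.6²) ≈ 1.7 units.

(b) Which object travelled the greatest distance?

the yellow cube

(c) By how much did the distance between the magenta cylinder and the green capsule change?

+0.5

They were about 4.0 units apart before and 4.5 after — 0.5 units further apart.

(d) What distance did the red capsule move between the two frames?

0.7

The red capsule moved from about (5.7, 1.8) to (6.1, 1.2), a distance of √(0.4² + 0.6²) ≈ 0.7.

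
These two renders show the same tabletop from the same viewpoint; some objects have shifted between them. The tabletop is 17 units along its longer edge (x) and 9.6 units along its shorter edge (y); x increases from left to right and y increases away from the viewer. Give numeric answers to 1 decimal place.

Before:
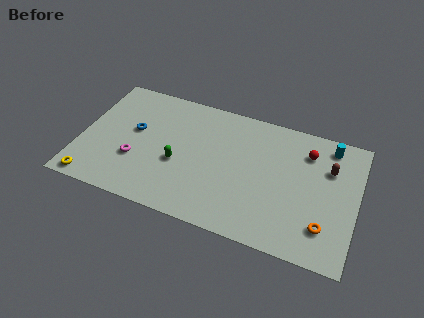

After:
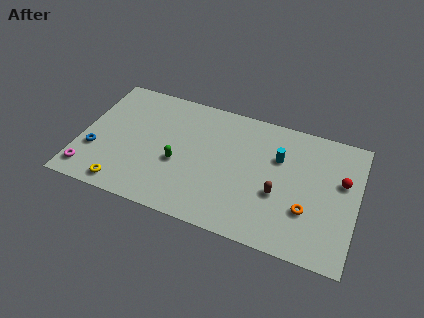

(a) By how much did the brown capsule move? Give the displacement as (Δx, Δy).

(-2.9, -2.9)

The brown capsule started near (15.2, 6.6) and ended near (12.3, 3.7).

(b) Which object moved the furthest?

the brown capsule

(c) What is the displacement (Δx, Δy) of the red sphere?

(2.2, -1.5)

From the two frames, the red sphere sits at roughly (13.8, 7.4) before and (16.0, 5.9) after.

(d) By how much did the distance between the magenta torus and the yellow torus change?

-1.2

The distance was about 3.4 in the first image and 2.2 in the second, so they moved 1.2 units closer together.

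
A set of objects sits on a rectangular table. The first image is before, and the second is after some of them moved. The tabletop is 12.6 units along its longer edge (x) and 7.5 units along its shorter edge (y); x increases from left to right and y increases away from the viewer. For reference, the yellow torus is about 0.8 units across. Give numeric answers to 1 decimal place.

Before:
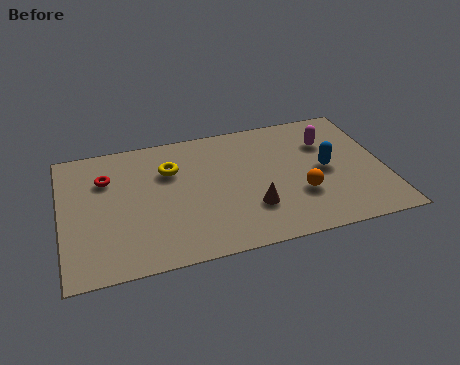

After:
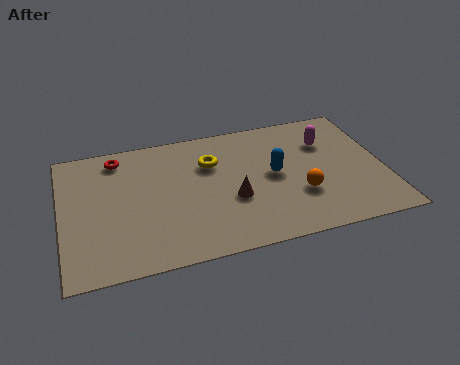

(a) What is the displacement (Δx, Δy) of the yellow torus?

(1.6, 0.0)

The yellow torus started near (4.3, 5.2) and ended near (5.9, 5.2).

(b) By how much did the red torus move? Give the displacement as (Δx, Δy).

(0.5, 1.1)

From the two frames, the red torus sits at roughly (1.8, 5.3) before and (2.3, 6.4) after.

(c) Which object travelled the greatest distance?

the blue capsule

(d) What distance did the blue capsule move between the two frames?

2.0

The blue capsule moved from about (10.3, 3.7) to (8.3, 3.9), a distance of √(2.0² + 0.2²) ≈ 2.0.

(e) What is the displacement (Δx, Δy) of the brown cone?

(-0.7, 0.7)

The brown cone started near (7.3, 2.2) and ended near (6.6, 2.9).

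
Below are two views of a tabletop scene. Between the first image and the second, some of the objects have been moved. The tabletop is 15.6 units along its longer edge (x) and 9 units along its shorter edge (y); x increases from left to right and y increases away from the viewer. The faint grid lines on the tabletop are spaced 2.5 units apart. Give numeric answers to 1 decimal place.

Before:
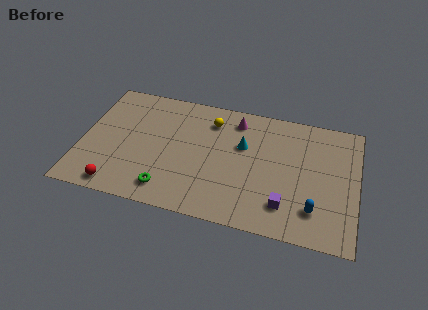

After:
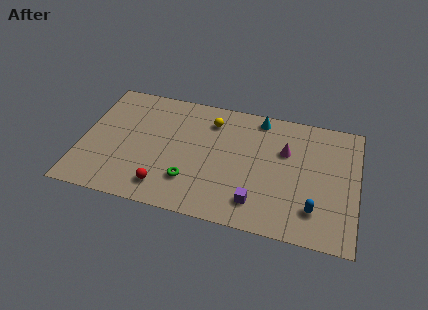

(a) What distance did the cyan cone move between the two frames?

2.4

From (9.1, 5.7) to (9.9, 8.0), the cyan cone covered √(0.8² + 2.3²) ≈ 2.4 units.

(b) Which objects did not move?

the yellow sphere and the blue capsule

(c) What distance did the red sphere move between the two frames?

2.7

The red sphere was near (2.3, 1.0) before and (4.9, 1.6) after, so it travelled √(2.6² + 0.6²) ≈ 2.7 units.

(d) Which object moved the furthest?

the magenta cone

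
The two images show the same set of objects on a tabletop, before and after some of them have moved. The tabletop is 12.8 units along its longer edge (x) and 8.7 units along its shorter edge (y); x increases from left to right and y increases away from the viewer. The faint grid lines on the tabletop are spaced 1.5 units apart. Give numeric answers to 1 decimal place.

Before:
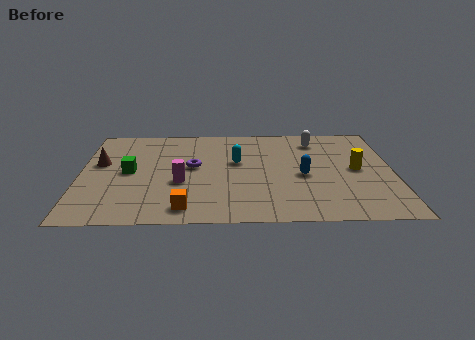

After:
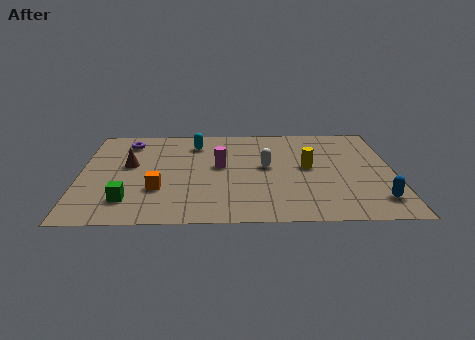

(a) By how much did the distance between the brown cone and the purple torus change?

-1.7

The distance was about 3.8 in the first image and 2.1 in the second, so they moved 1.7 units closer together.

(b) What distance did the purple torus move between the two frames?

3.5

The purple torus was near (4.6, 4.8) before and (1.9, 7.1) after, so it travelled √(2.7² + 2.3²) ≈ 3.5 units.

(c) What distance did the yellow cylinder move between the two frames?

2.0

From (11.3, 4.4) to (9.3, 4.6), the yellow cylinder covered √(2.0² + 0.2²) ≈ 2.0 units.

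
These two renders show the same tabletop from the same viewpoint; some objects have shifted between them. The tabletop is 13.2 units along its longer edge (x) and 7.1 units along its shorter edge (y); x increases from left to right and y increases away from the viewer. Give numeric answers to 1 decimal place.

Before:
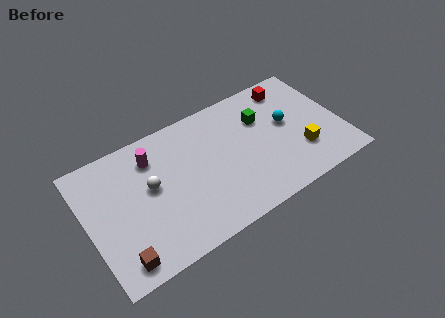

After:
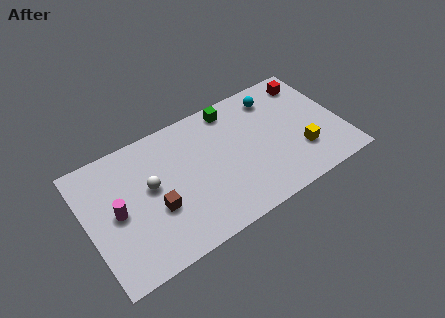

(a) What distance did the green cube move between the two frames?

1.9

From (9.3, 4.9) to (7.9, 6.2), the green cube covered √(1.4² + 1.3²) ≈ 1.9 units.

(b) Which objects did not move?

the white sphere and the yellow cube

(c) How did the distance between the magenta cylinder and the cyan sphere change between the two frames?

+1.8

The distance was about 7.1 in the first image and 8.9 in the second, so they moved 1.8 units further apart.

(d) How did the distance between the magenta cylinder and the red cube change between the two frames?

+3.4

They were about 7.4 units apart before and 10.8 after — 3.4 units further apart.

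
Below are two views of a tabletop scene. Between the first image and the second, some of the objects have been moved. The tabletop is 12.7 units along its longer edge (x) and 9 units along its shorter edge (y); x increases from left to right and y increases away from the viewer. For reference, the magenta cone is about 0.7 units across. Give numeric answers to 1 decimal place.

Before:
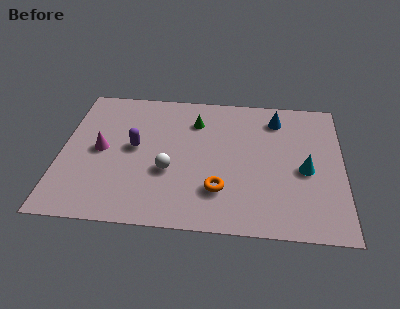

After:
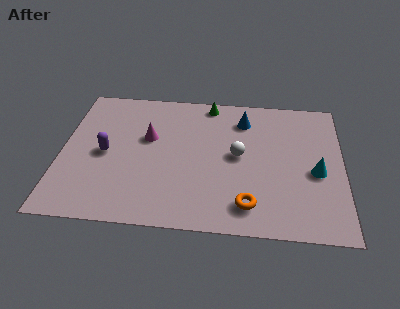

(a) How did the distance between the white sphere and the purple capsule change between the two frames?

+3.9

The distance was about 2.1 in the first image and 6.0 in the second, so they moved 3.9 units further apart.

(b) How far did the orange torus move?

1.5

The orange torus moved from about (7.2, 2.4) to (8.5, 1.6), a distance of √(1.3² + 0.8²) ≈ 1.5.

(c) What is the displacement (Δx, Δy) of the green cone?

(0.6, 1.3)

The green cone started near (6.0, 6.8) and ended near (6.6, 8.1).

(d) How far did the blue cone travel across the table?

1.5

From (9.7, 7.3) to (8.2, 7.1), the blue cone covered √(1.5² + 0.2²) ≈ 1.5 units.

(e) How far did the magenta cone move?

2.3

The magenta cone was near (1.8, 4.5) before and (3.9, 5.5) after, so it travelled √(2.1² + 1.0²) ≈ 2.3 units.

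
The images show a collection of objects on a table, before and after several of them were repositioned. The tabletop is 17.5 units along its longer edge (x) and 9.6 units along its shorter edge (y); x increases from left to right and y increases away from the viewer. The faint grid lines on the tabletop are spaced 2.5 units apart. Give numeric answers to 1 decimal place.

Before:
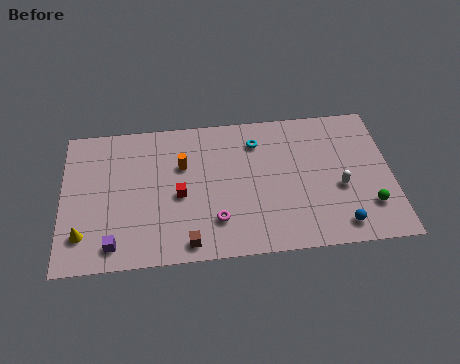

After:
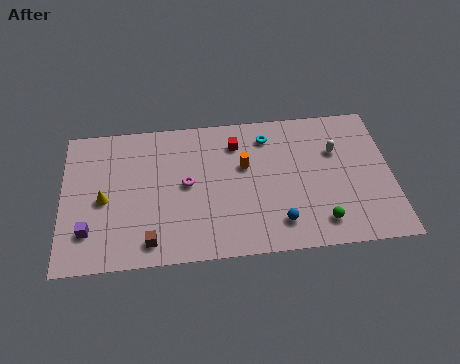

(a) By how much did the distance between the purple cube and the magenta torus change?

+0.3

The distance was about 5.5 in the first image and 5.8 in the second, so they moved 0.3 units further apart.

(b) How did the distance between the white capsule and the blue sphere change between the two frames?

+3.0

The distance was about 2.5 in the first image and 5.5 in the second, so they moved 3.0 units further apart.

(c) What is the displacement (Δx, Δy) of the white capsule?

(-0.1, 2.5)

The white capsule started near (14.7, 3.9) and ended near (14.6, 6.4).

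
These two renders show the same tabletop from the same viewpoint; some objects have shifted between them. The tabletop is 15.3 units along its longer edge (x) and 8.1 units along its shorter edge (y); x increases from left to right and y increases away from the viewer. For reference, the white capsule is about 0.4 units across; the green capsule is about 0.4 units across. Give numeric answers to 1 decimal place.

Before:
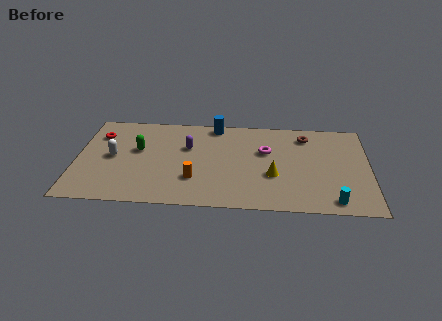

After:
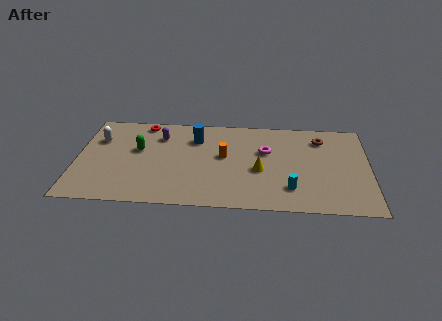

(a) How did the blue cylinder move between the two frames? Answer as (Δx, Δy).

(-1.0, -1.3)

The blue cylinder started near (7.2, 7.3) and ended near (6.2, 6.0).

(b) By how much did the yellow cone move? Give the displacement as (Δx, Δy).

(-0.7, 0.4)

From the two frames, the yellow cone sits at roughly (10.3, 3.0) before and (9.6, 3.4) after.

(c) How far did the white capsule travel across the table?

1.7

The white capsule moved from about (1.9, 4.1) to (1.1, 5.6), a distance of √(0.8² + 1.5²) ≈ 1.7.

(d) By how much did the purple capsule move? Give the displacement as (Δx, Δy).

(-1.5, 0.9)

The purple capsule started near (5.8, 5.2) and ended near (4.3, 6.1).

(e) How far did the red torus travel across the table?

2.6

The red torus moved from about (1.1, 6.0) to (3.4, 7.2), a distance of √(2.3² + 1.2²) ≈ 2.6.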